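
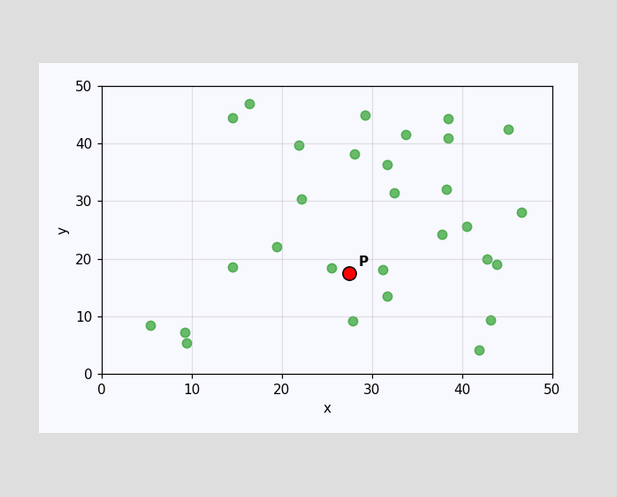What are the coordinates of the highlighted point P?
(27.5, 17.5)

Following the gridlines from P to each axis, P sits at (27.5, 17.5).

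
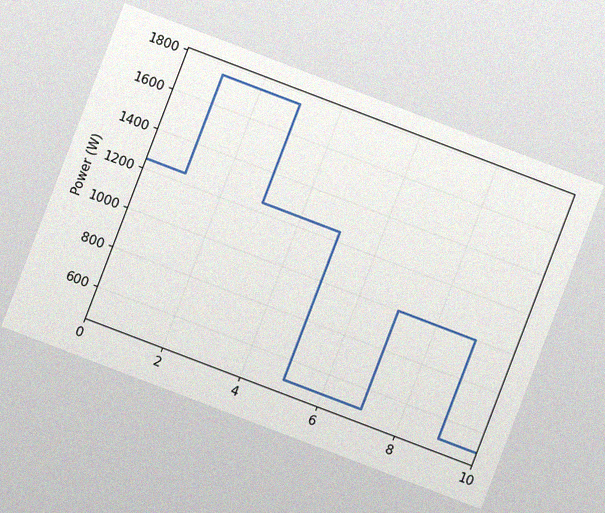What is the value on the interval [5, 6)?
The chart is tilted about 21° clockwise, with some photo noise. On [5, 6) the step sits at 500W.

500W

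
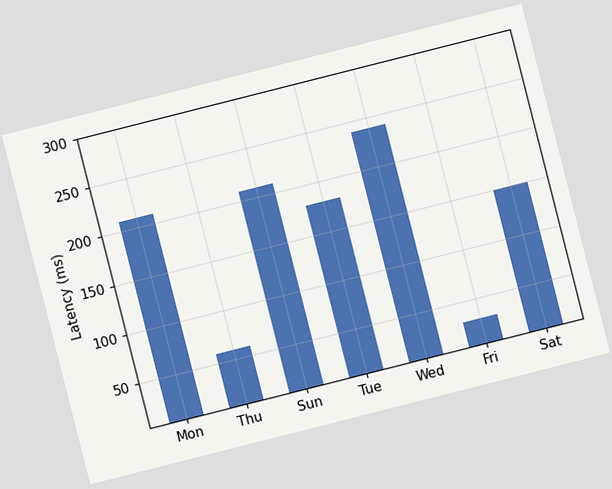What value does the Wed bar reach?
240ms

The chart is tilted about 14° counter-clockwise. Reading along the chart's y-axis, the Wed bar reaches 240ms.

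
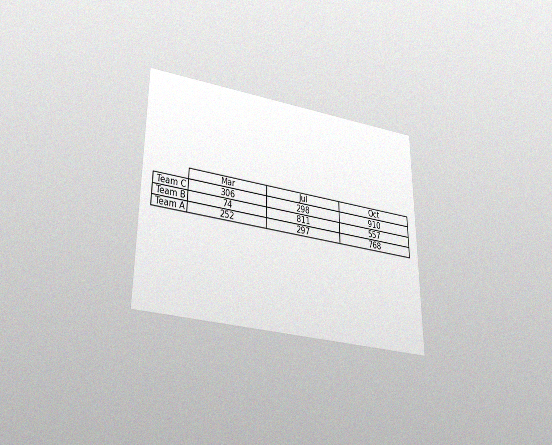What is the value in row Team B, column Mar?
74

The chart is viewed slightly from below, with some photo noise. The (Team B, Mar) cell reads 74.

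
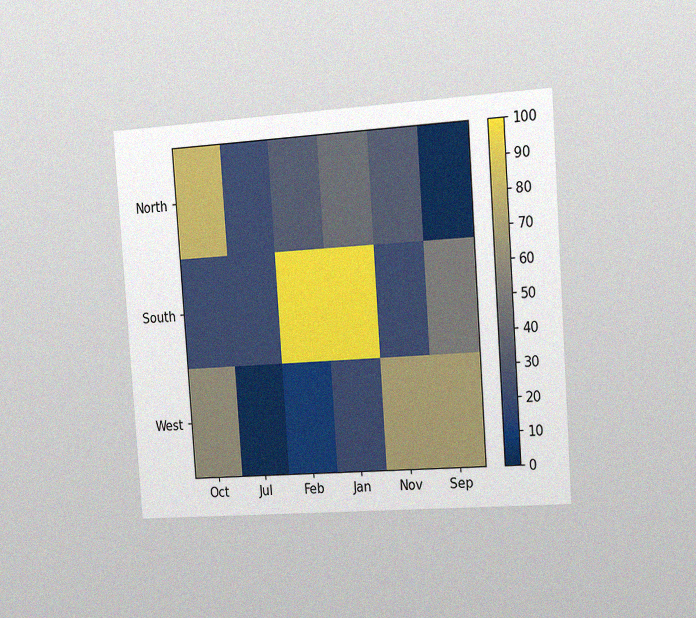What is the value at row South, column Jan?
100

The chart is tilted about 4° counter-clockwise and viewed slightly from the right, with some photo noise. Matching cell (South, Jan) against the colorbar gives 100.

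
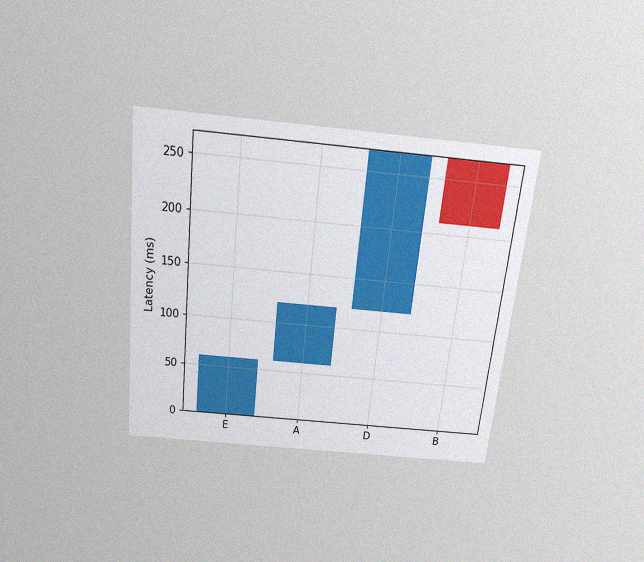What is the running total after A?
The chart is tilted about 6° clockwise and viewed slightly from above, with some photo noise. After A the running total reaches 120ms.

120ms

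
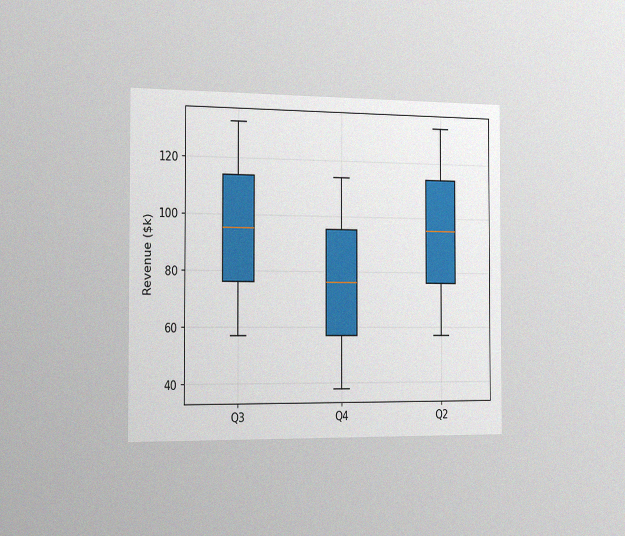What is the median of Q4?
The chart is viewed slightly from the left, with some photo noise. The median line in the Q4 box sits at $76k.

$76k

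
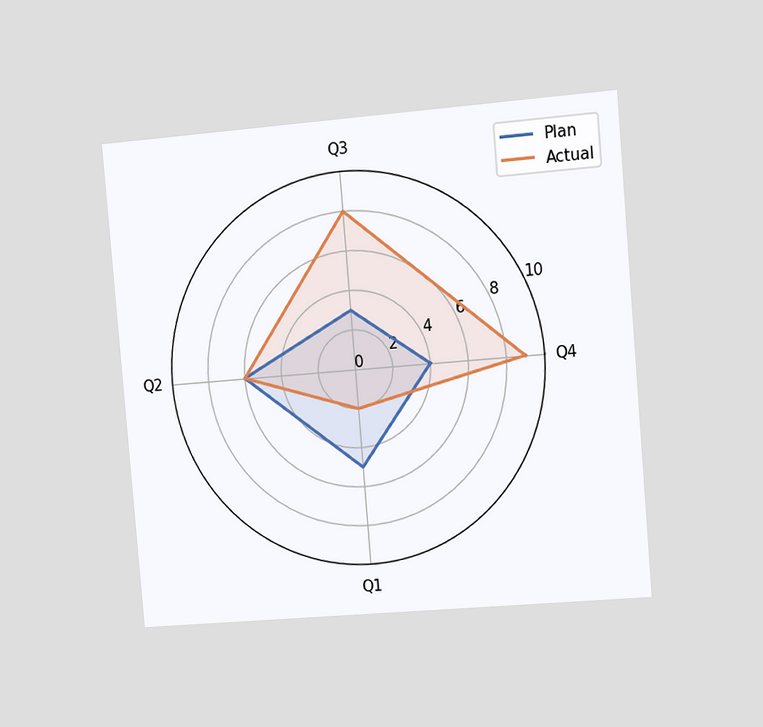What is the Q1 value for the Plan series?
The chart is tilted about 5° counter-clockwise and viewed at a slight angle. On the Q1 axis, Plan reaches 5.

5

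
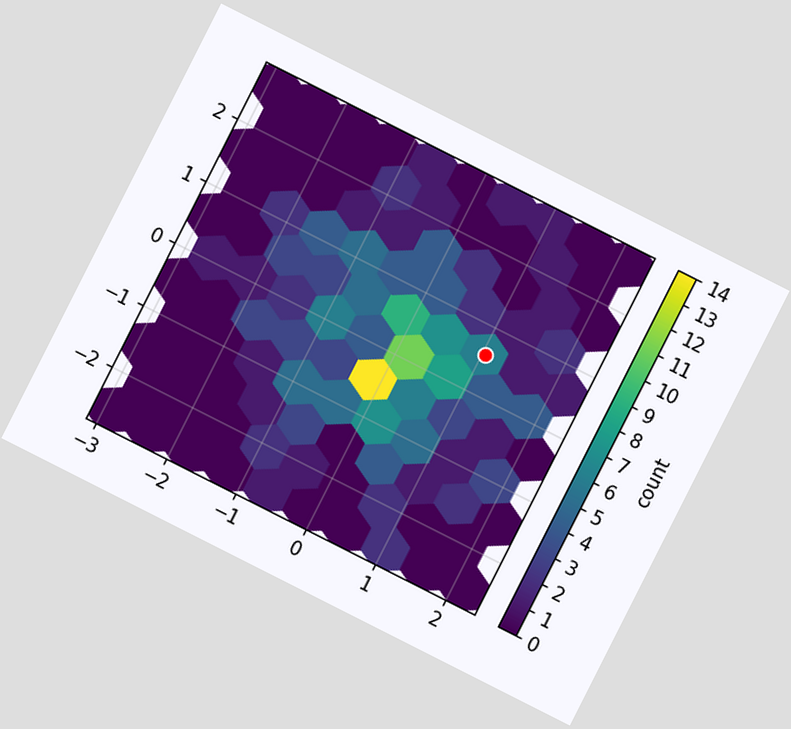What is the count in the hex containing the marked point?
The chart is tilted about 27° clockwise. The marked hex reads 6 on the colorbar.

6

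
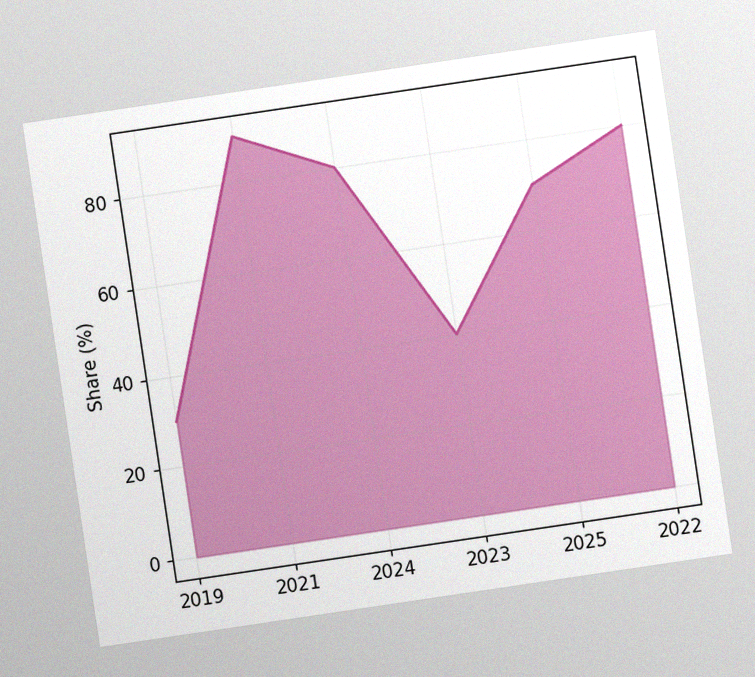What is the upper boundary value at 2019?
The chart is tilted about 8° counter-clockwise, with some photo noise. At 2019 the upper boundary is at 30%.

30%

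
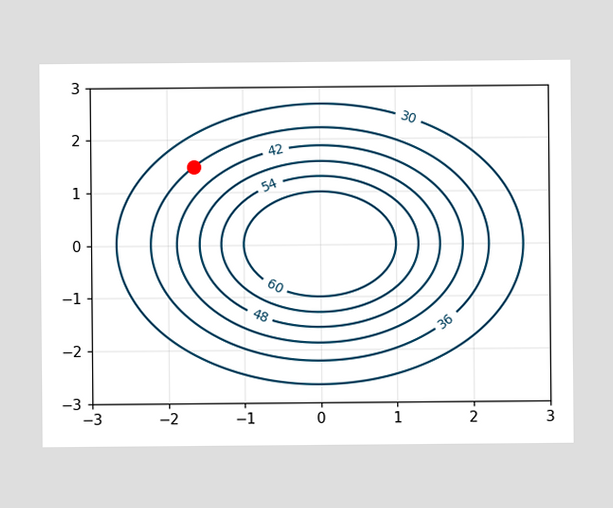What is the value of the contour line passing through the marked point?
36

The marked point sits on the contour labelled 36.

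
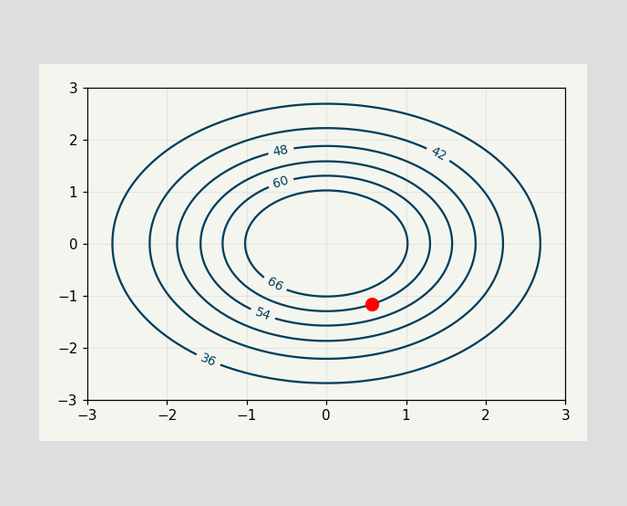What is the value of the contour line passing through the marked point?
The marked point sits on the contour labelled 60.

60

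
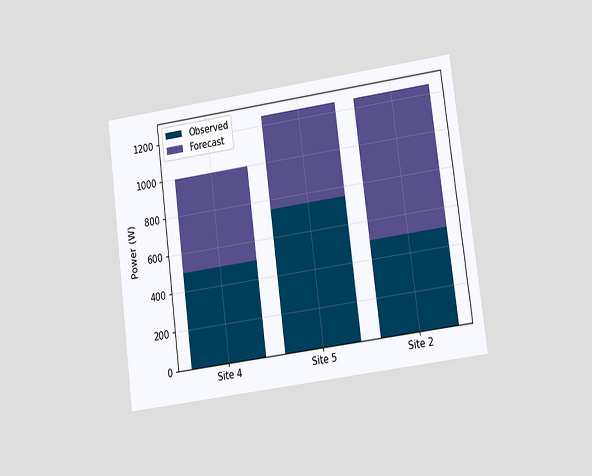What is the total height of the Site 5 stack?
The chart is tilted about 7° counter-clockwise and viewed at a slight angle. The Site 5 stack's top reaches 1250W on the y-axis.

1250W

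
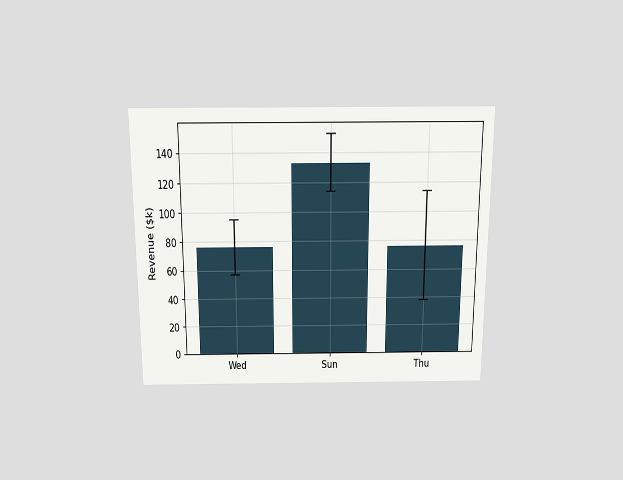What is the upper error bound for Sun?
The chart is viewed slightly from above. The Sun bar's upper whisker reaches $152k.

$152k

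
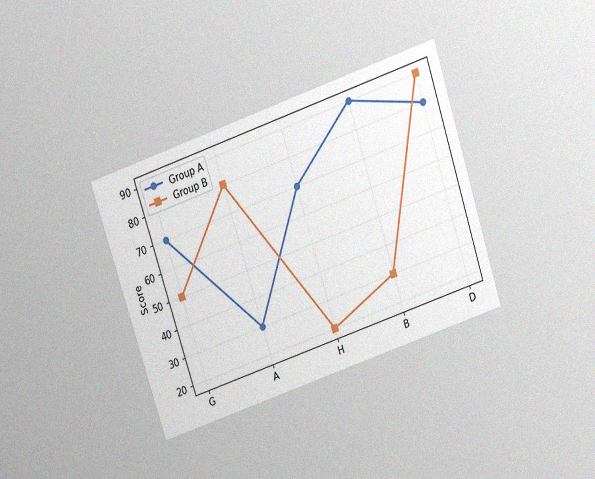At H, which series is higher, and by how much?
The chart is tilted about 18° counter-clockwise and viewed slightly from above, with some photo noise. At H, Group A sits above the other line by 50.

Group A, by 50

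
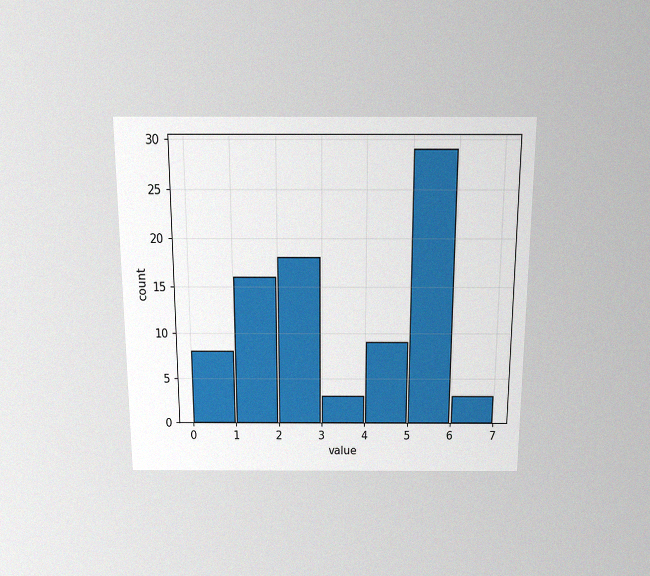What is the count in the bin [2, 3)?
18

The chart is viewed slightly from above, with some photo noise. The [2, 3) bin has height 18.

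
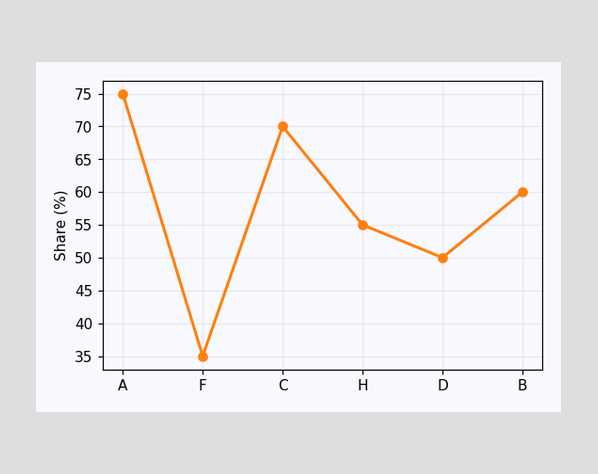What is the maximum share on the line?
75%

The highest point is at A, and reading across to the y-axis gives 75%.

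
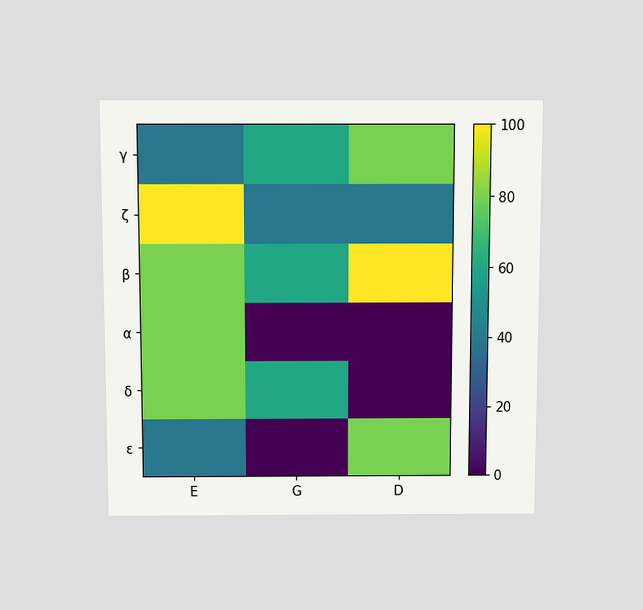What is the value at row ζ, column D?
40

The chart is viewed slightly from above. Matching cell (ζ, D) against the colorbar gives 40.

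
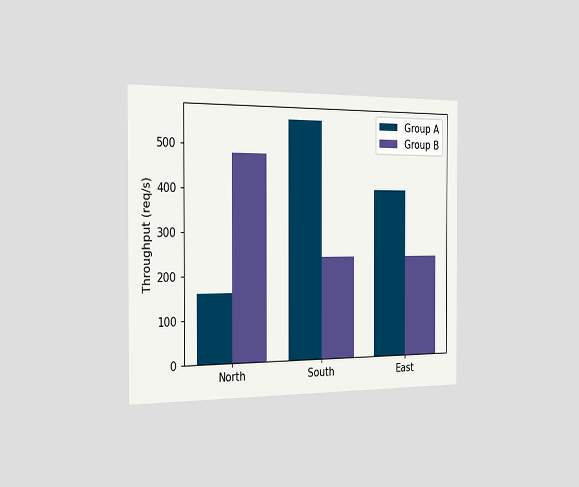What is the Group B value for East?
240req/s

The chart is viewed slightly from the left. The Group B bar at East reaches 240req/s on the y-axis.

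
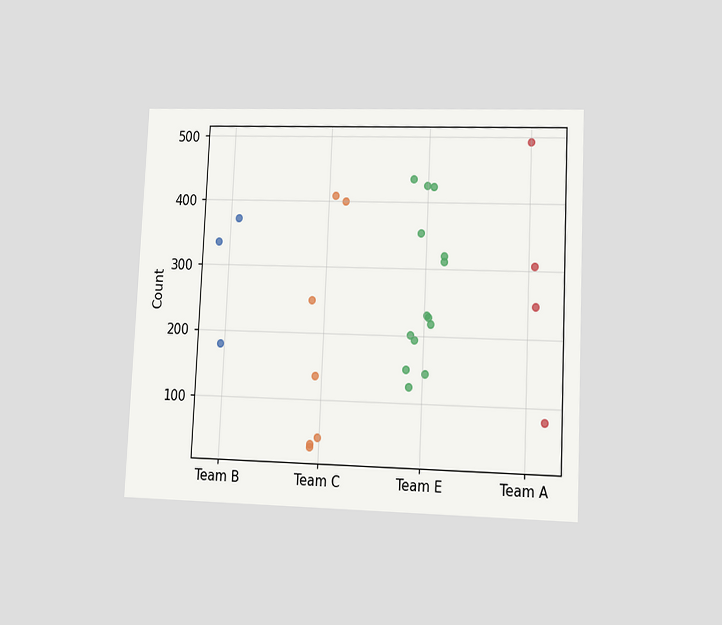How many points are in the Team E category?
The chart is tilted about 3° clockwise and viewed at a slight angle. Counting the markers in the Team E column gives 14.

14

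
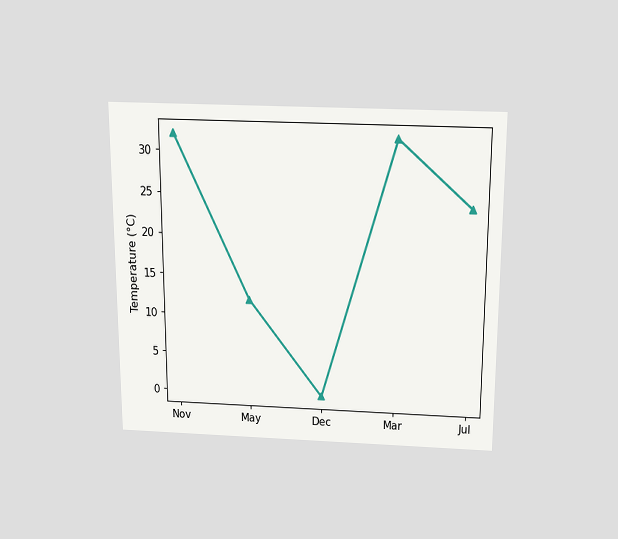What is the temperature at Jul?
The chart is viewed slightly from above. At Jul, the line is at 24°C.

24°C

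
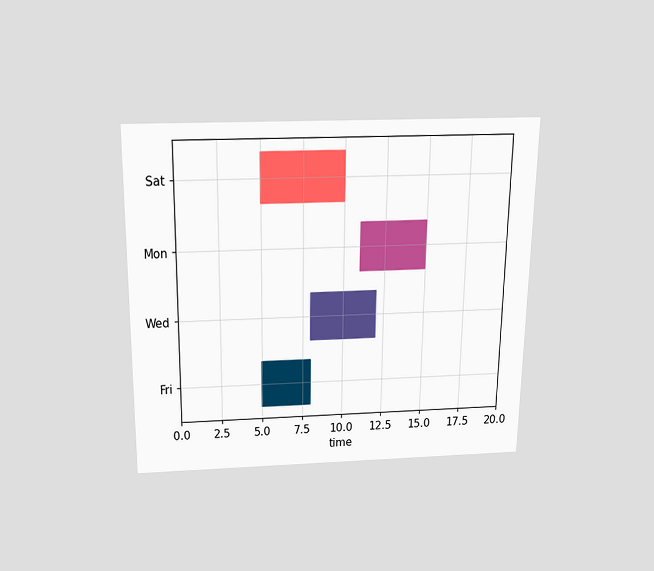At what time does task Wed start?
The chart is viewed slightly from above. The Wed bar begins at t=8.

8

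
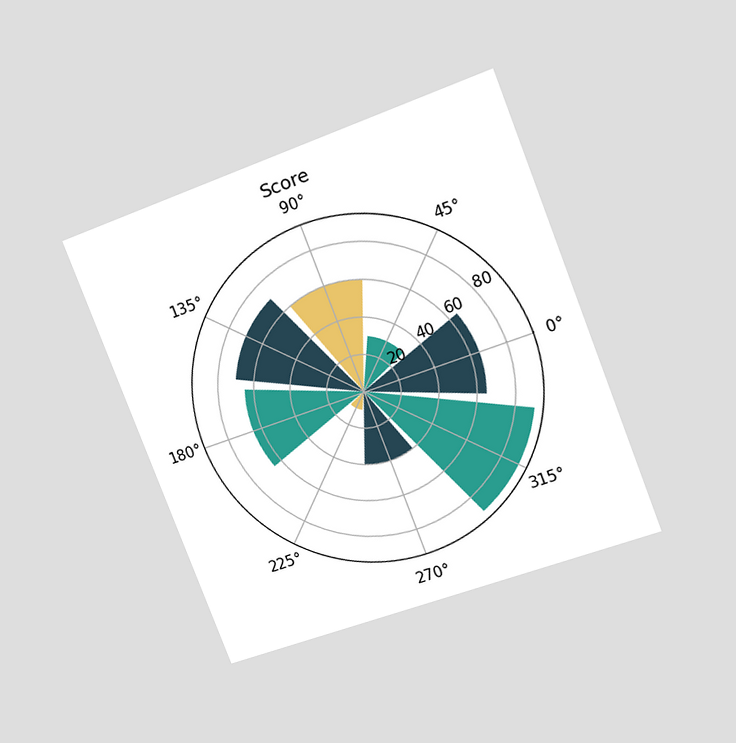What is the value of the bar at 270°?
40

The chart is tilted about 21° counter-clockwise and viewed at a slight angle. The bar at 270° reaches 40 on the radial axis.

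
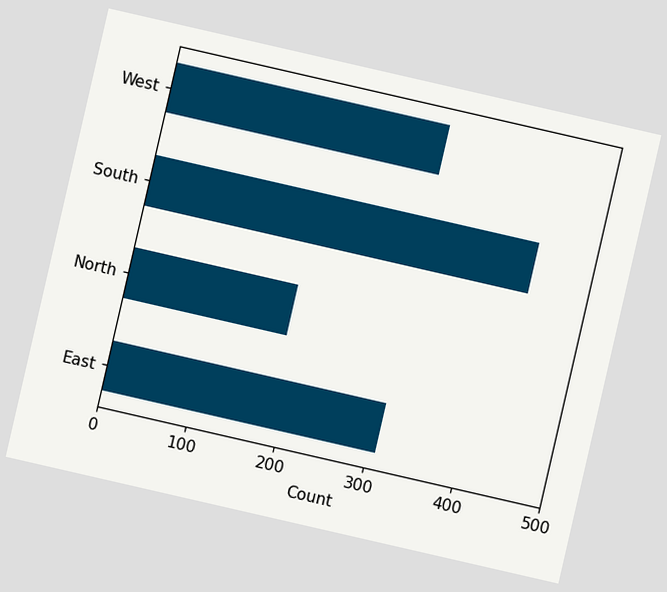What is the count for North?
The chart is tilted about 13° clockwise. Reading along the chart's x-axis, the North bar reaches 186.

186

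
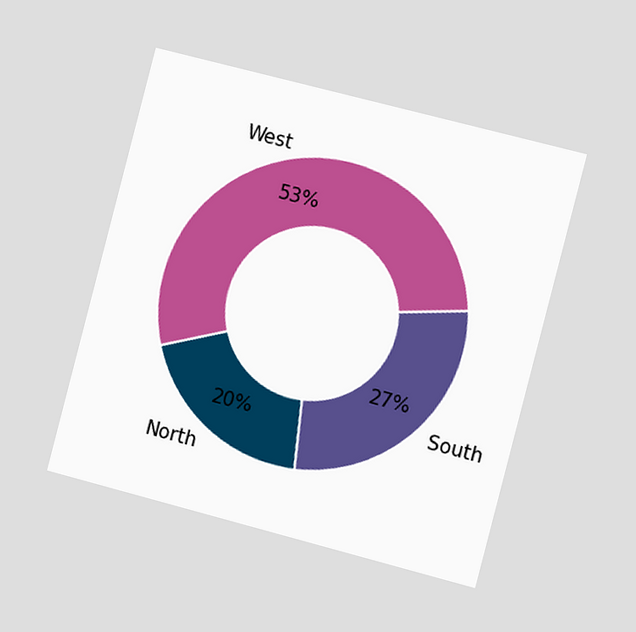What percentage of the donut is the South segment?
27%

The chart is tilted about 15° clockwise and viewed slightly from the right. The South segment takes up 27% of the ring.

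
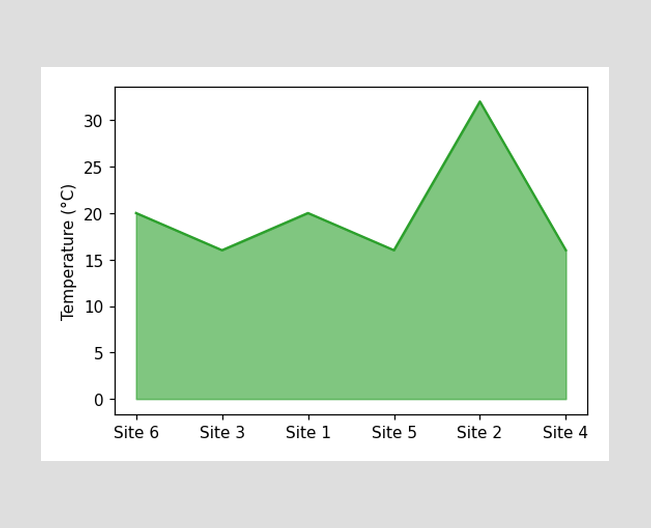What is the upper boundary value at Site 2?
32°C

At Site 2 the upper boundary is at 32°C.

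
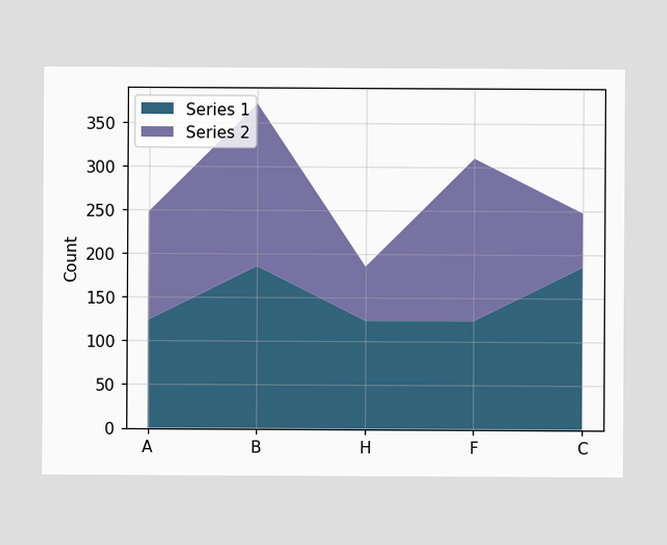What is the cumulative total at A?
The stacked total at A reaches 248.

248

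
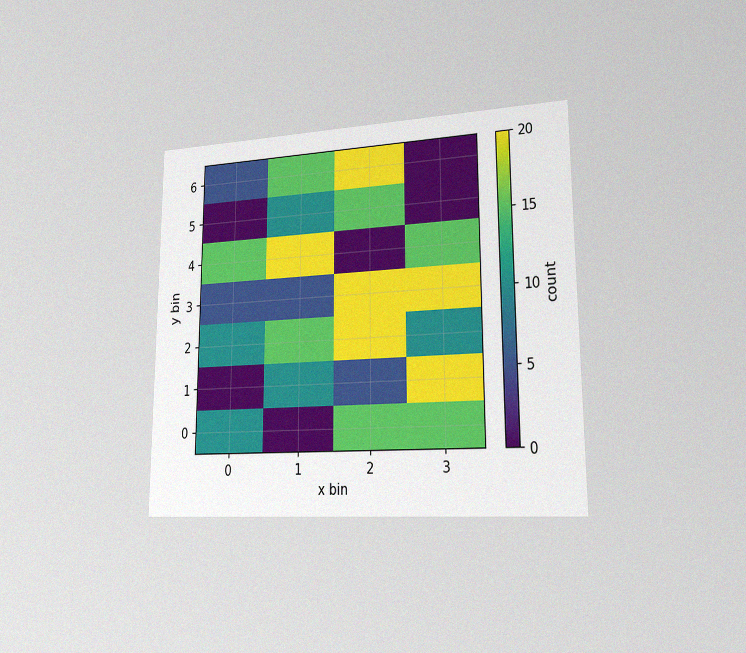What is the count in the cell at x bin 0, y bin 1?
The chart is viewed slightly from the right, with some photo noise. Matching the cell (0, 1) against the colorbar gives 0.

0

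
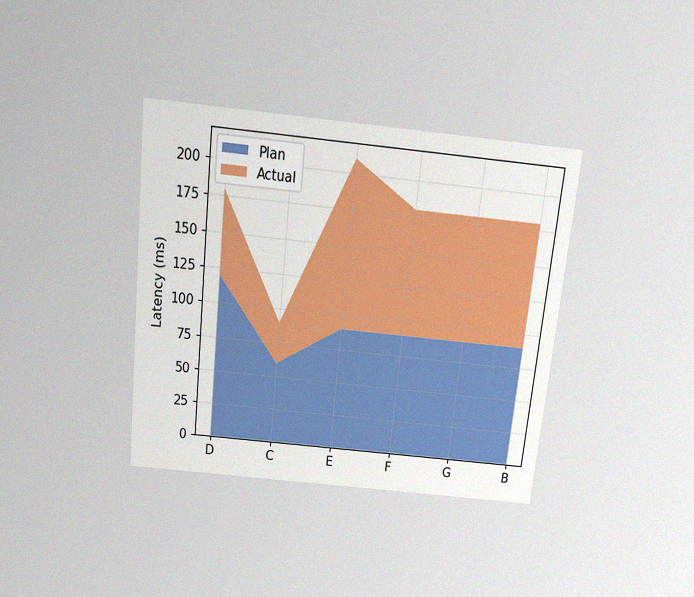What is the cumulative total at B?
The chart is tilted about 6° clockwise and viewed slightly from above, with some photo noise. The stacked total at B reaches 180ms.

180ms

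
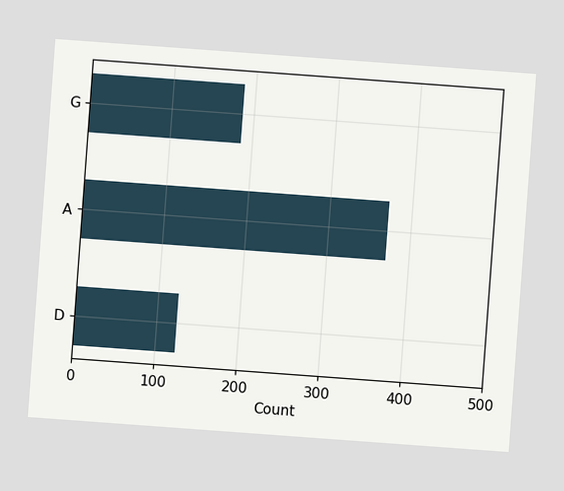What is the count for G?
The chart is tilted about 4° clockwise. Reading along the chart's x-axis, the G bar reaches 186.

186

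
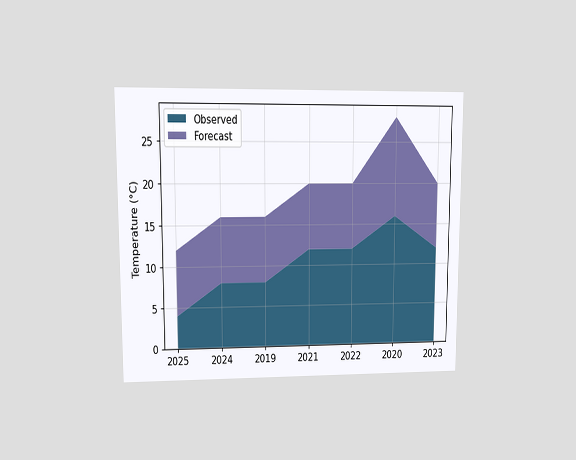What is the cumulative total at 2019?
16°C

The chart is viewed at a slight angle. The stacked total at 2019 reaches 16°C.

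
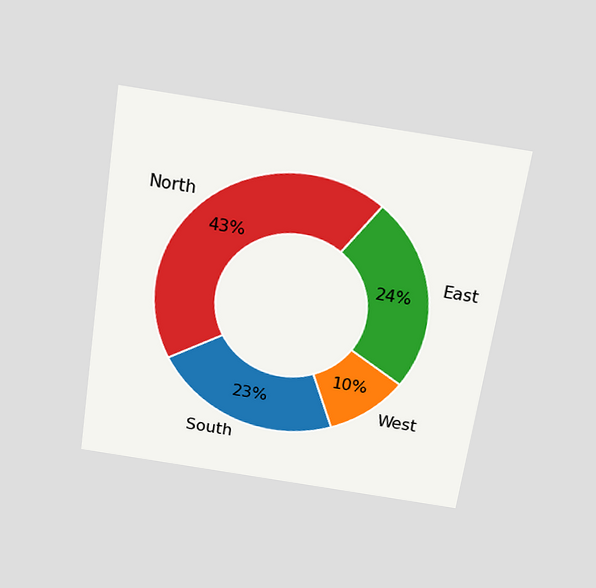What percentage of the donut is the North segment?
43%

The chart is tilted about 8° clockwise and viewed slightly from above. The North segment takes up 43% of the ring.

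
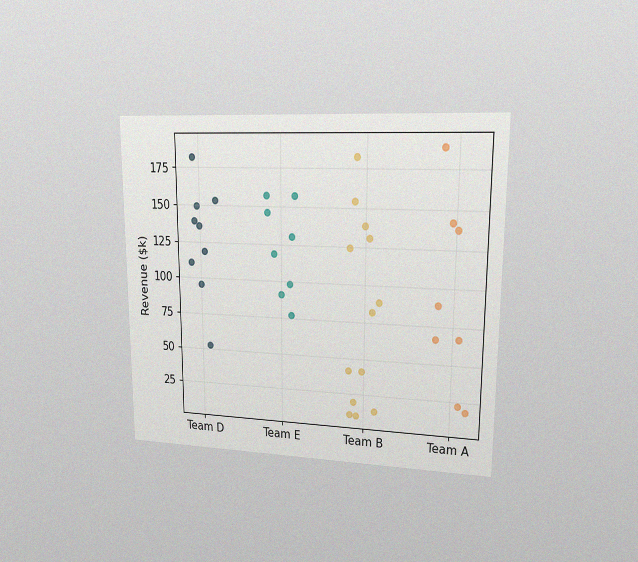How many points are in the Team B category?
The chart is viewed at a slight angle, with some photo noise. Counting the markers in the Team B column gives 13.

13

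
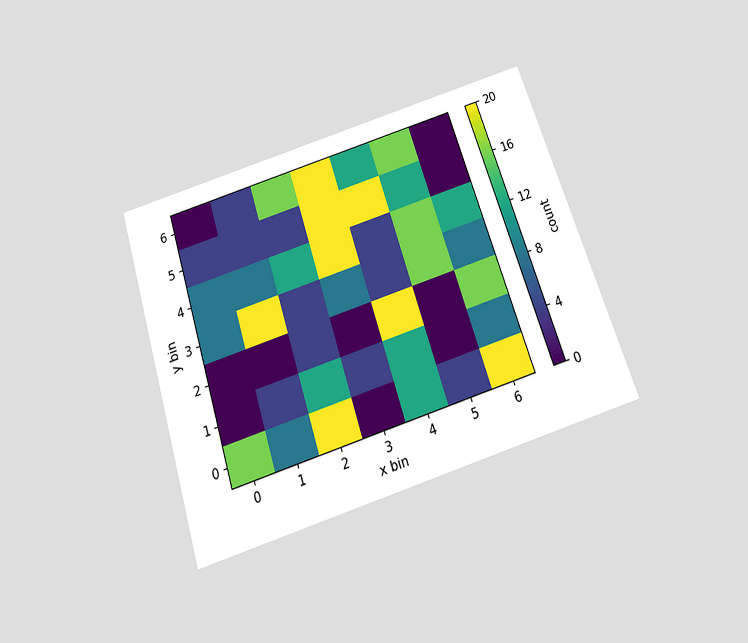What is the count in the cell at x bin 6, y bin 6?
0

The chart is tilted about 18° counter-clockwise and viewed slightly from below. Matching the cell (6, 6) against the colorbar gives 0.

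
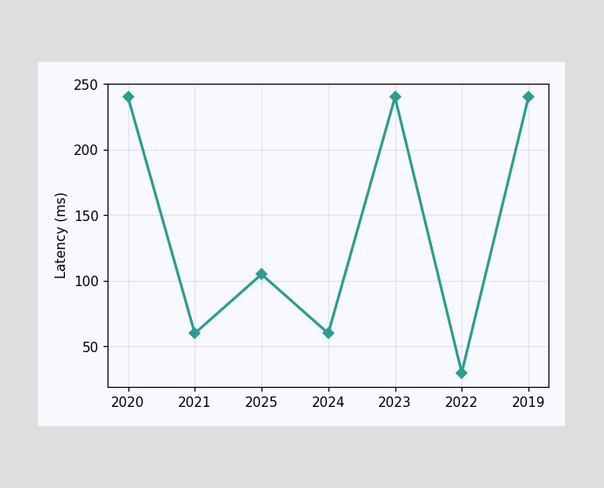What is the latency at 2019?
At 2019, the line is at 240ms.

240ms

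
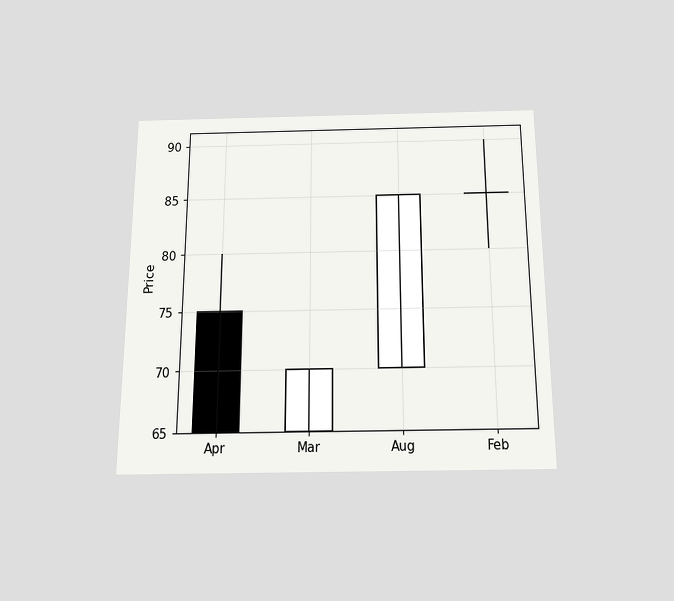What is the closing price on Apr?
The chart is viewed slightly from below. The Apr candle closes at 65.

65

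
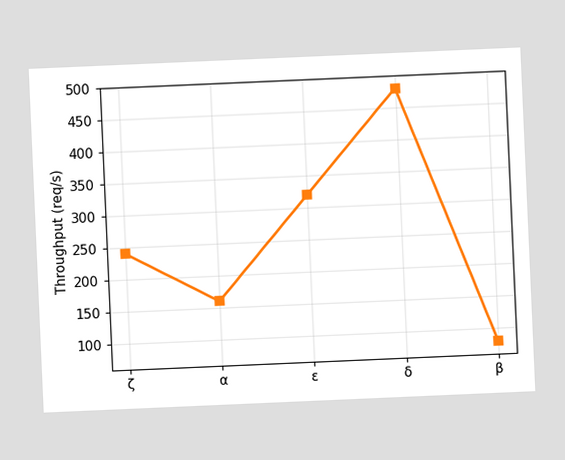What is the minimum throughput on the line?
80req/s

The chart is tilted about 3° counter-clockwise. The lowest point is at β, and reading across to the y-axis gives 80req/s.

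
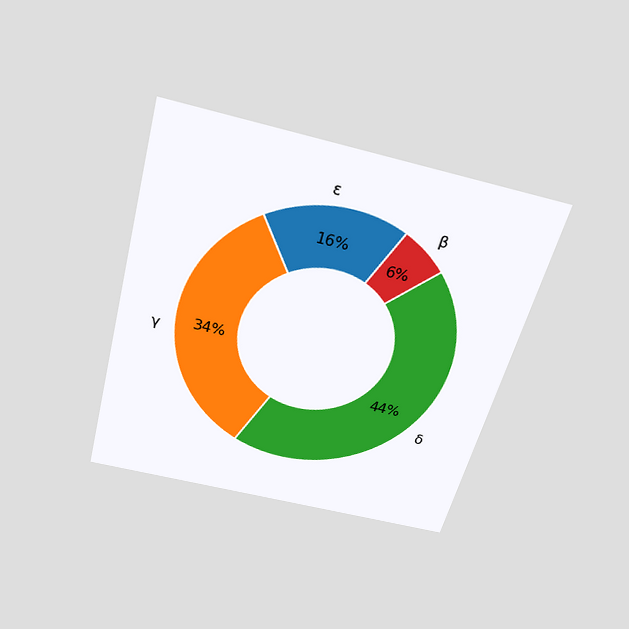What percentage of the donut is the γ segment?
34%

The chart is tilted about 15° clockwise and viewed slightly from above. The γ segment takes up 34% of the ring.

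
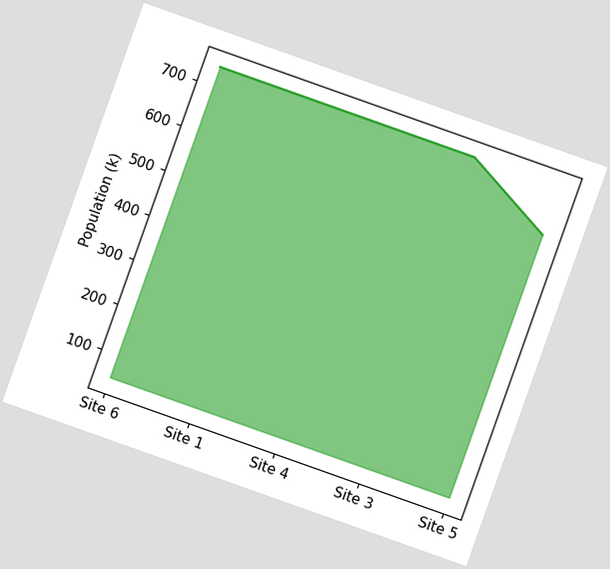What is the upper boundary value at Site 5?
The chart is tilted about 20° clockwise. At Site 5 the upper boundary is at 636k.

636k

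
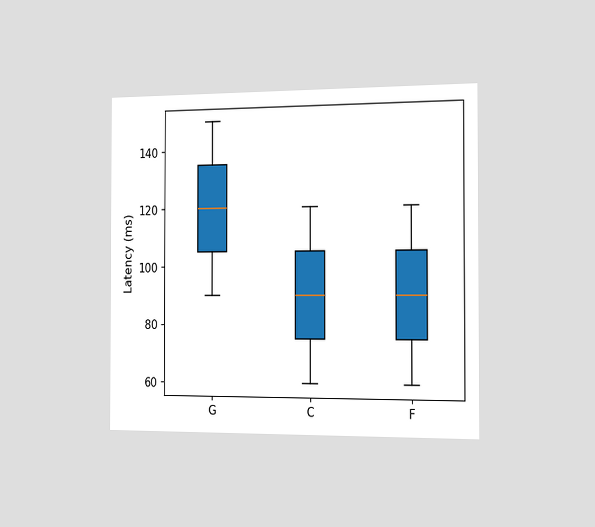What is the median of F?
The chart is viewed slightly from the right. The median line in the F box sits at 90ms.

90ms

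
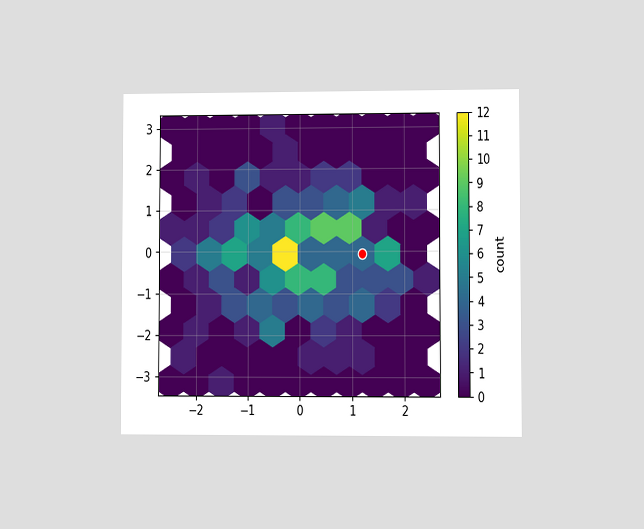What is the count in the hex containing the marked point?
The chart is viewed at a slight angle. The marked hex reads 4 on the colorbar.

4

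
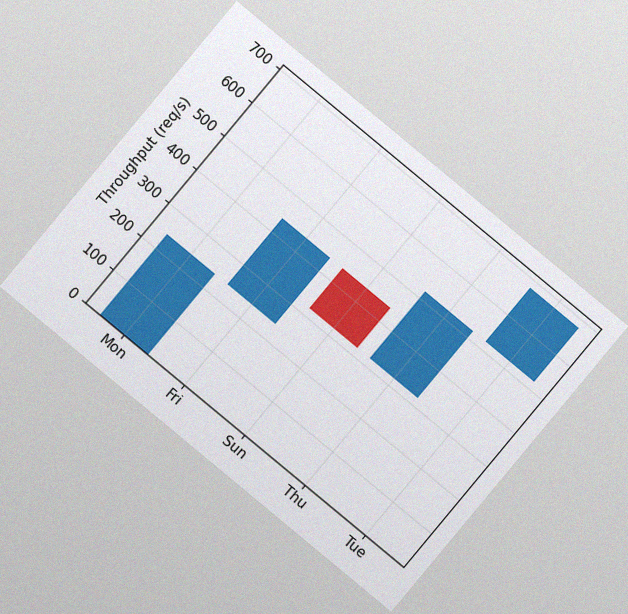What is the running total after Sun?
The chart is tilted about 40° clockwise, with some photo noise. After Sun the running total reaches 320req/s.

320req/s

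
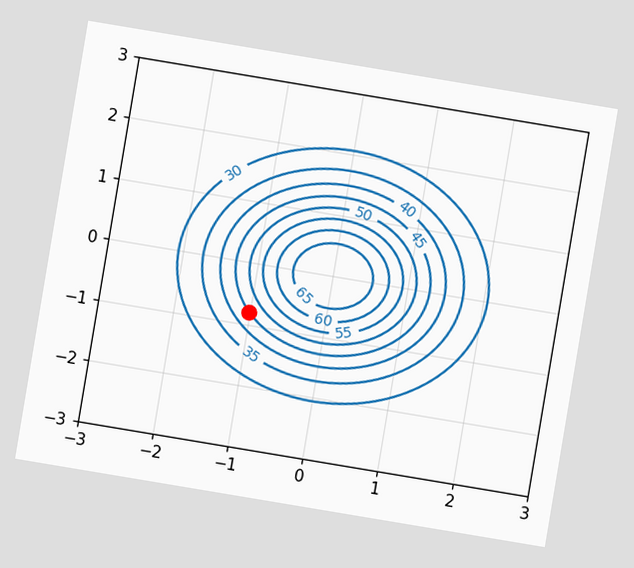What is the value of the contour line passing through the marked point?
45

The chart is tilted about 9° clockwise. The marked point sits on the contour labelled 45.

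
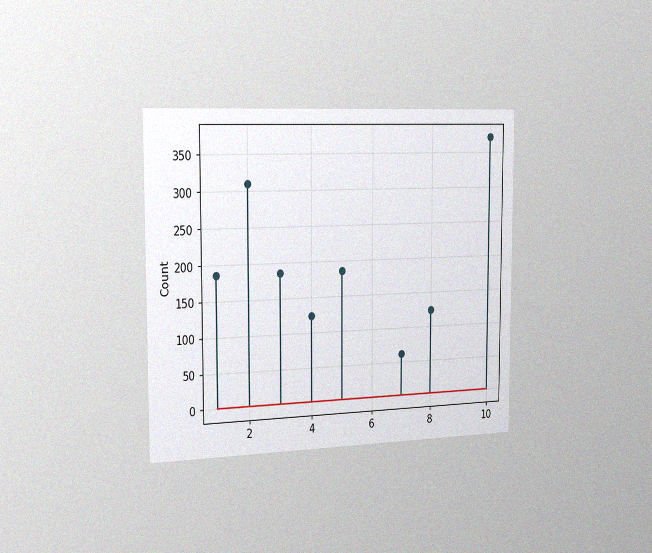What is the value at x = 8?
124

The chart is viewed slightly from the left, with some photo noise. The stem at x=8 reaches 124.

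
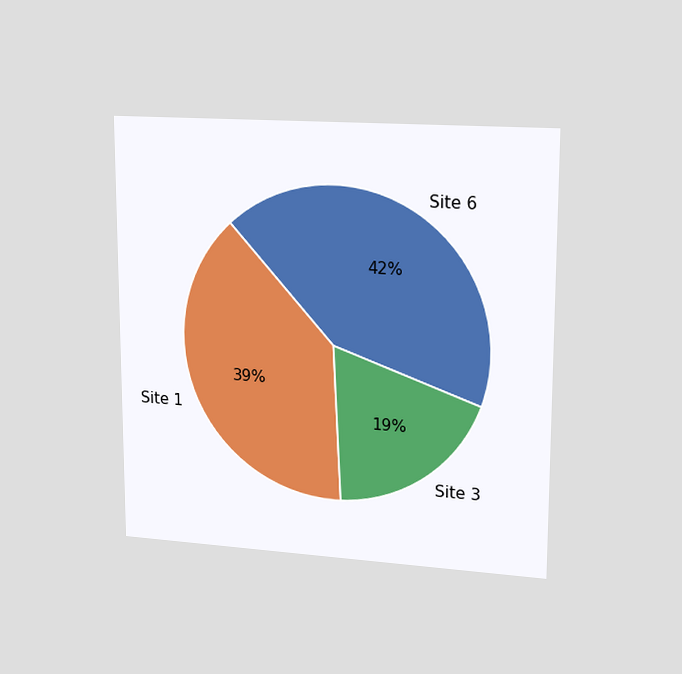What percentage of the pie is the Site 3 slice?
19%

The chart is viewed slightly from the right. The Site 3 slice takes up 19% of the pie.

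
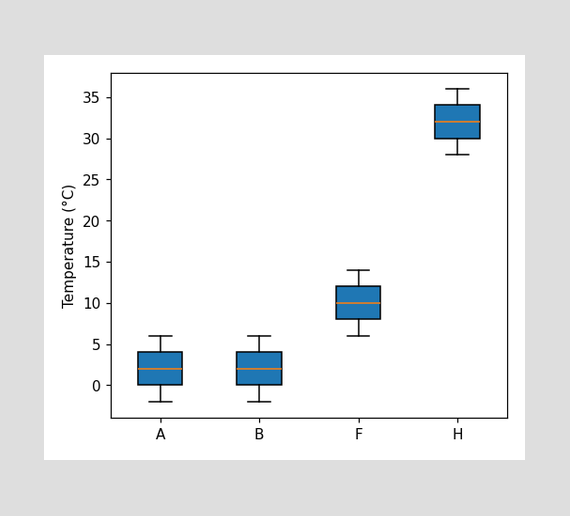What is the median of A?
2°C

The median line in the A box sits at 2°C.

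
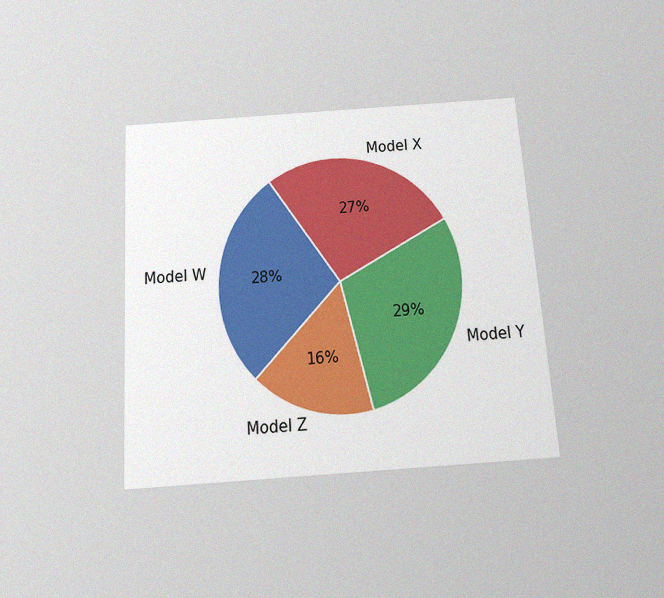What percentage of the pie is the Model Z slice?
The chart is tilted about 4° counter-clockwise and viewed slightly from below, with some photo noise. The Model Z slice takes up 16% of the pie.

16%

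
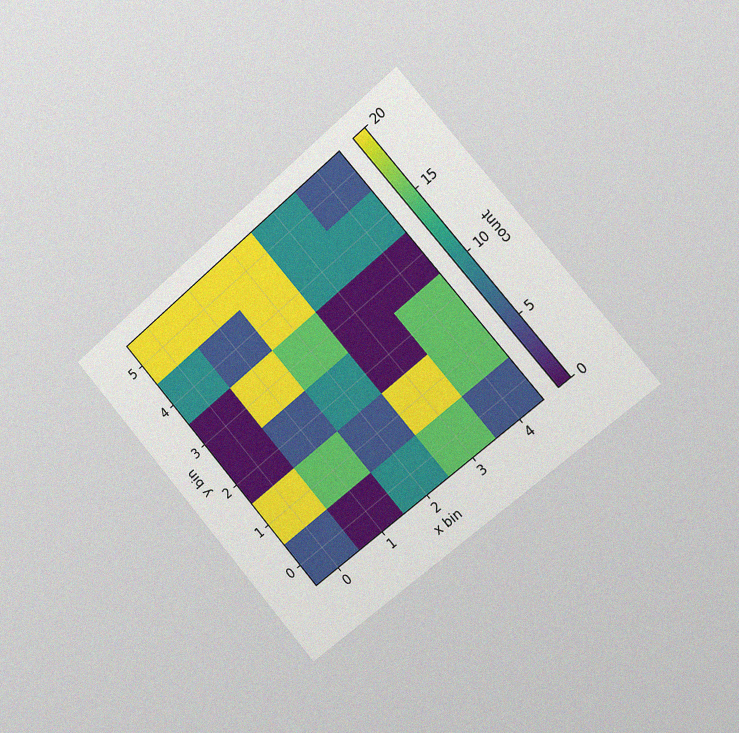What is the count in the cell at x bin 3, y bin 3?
0

The chart is tilted about 41° counter-clockwise and viewed slightly from the right, with some photo noise. Matching the cell (3, 3) against the colorbar gives 0.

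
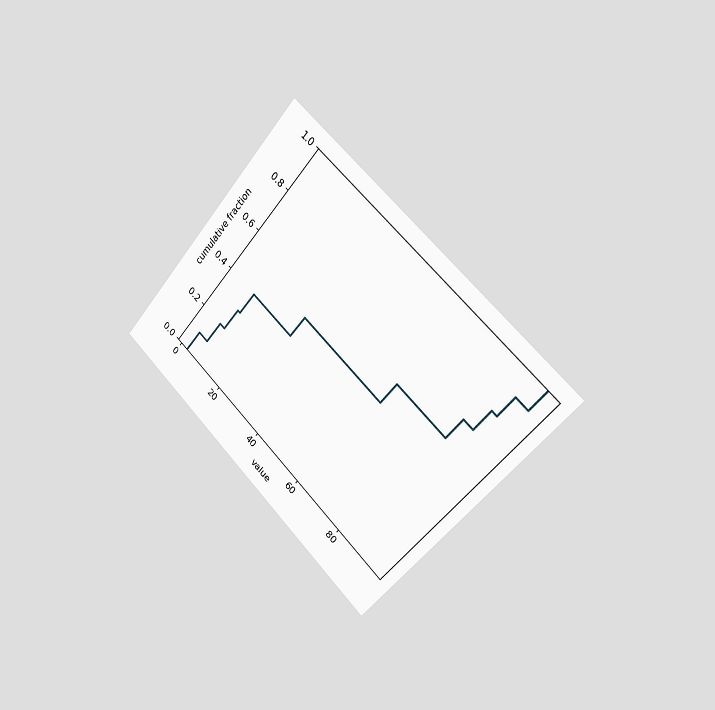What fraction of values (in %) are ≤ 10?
40%

The chart is tilted about 42° clockwise and viewed slightly from the right. At x=10 the ECDF step is at 40%.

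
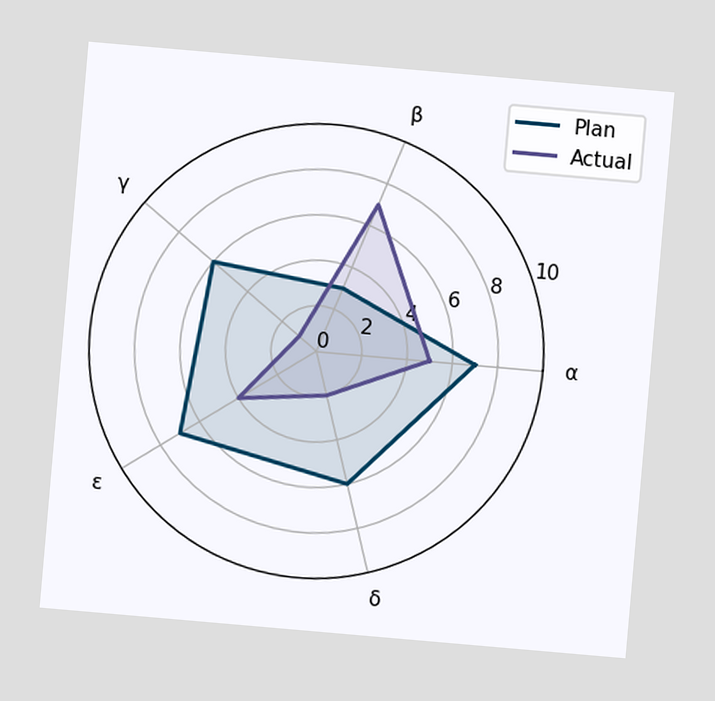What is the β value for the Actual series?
The chart is tilted about 5° clockwise. On the β axis, Actual reaches 7.

7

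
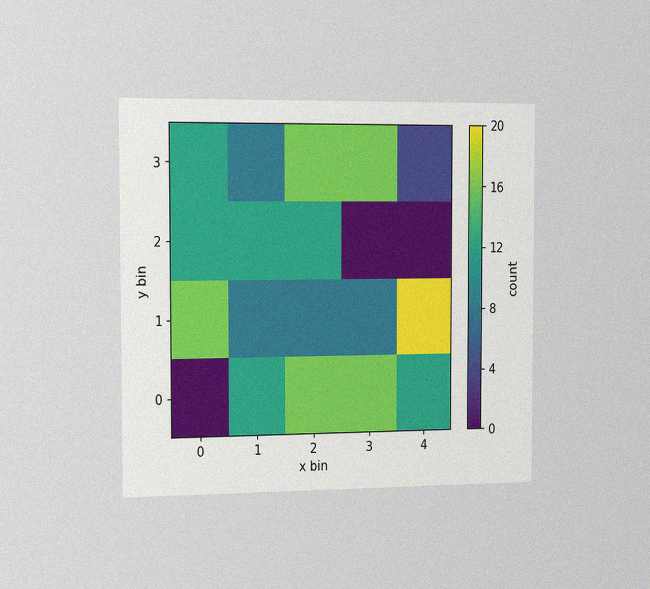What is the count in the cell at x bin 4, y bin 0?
12

The chart is viewed slightly from the left, with some photo noise. Matching the cell (4, 0) against the colorbar gives 12.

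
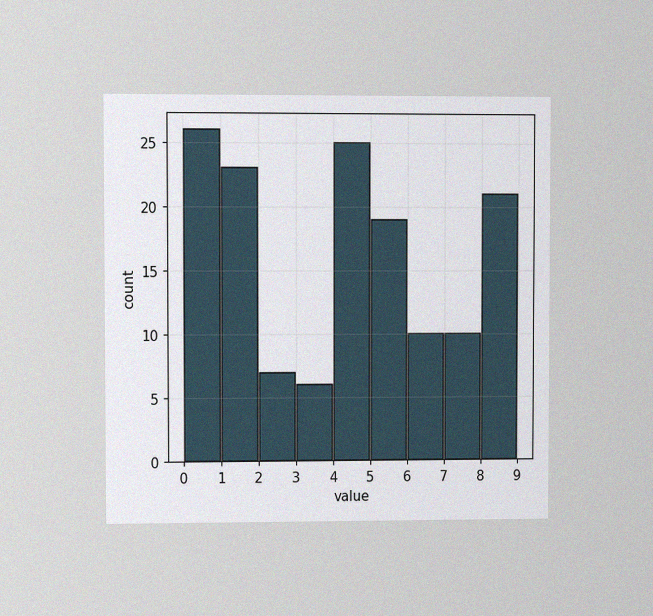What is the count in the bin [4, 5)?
25

The chart is viewed at a slight angle, with some photo noise. The [4, 5) bin has height 25.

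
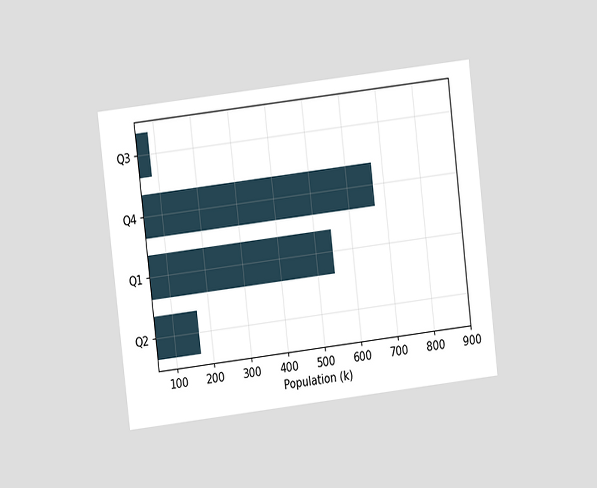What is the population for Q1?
546k

The chart is tilted about 7° counter-clockwise and viewed at a slight angle. Reading along the chart's x-axis, the Q1 bar reaches 546k.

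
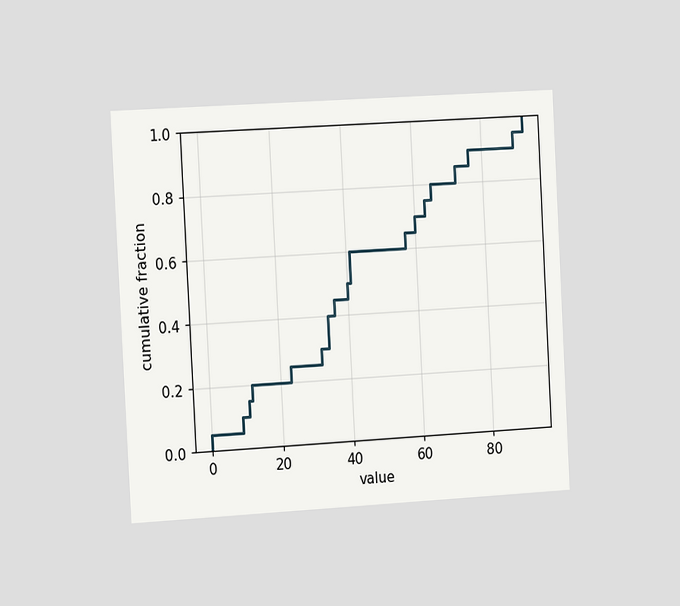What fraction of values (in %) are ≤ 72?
The chart is tilted about 3° counter-clockwise and viewed slightly from the left. At x=72 the ECDF step is at 85%.

85%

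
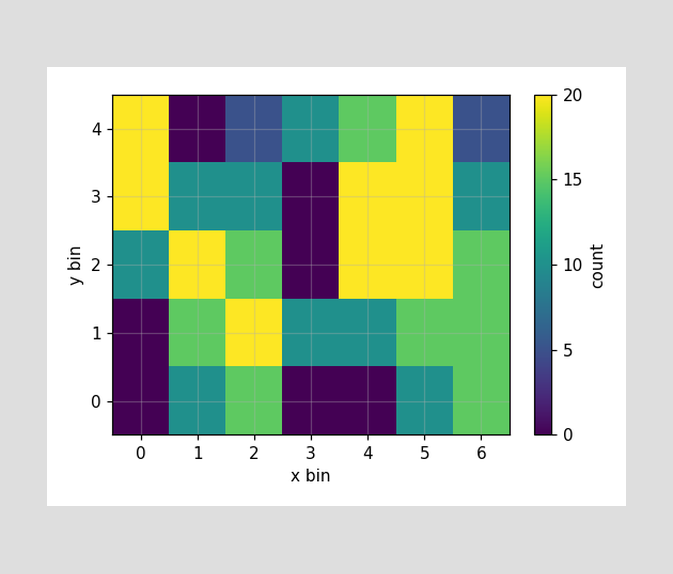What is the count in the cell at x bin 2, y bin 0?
Matching the cell (2, 0) against the colorbar gives 15.

15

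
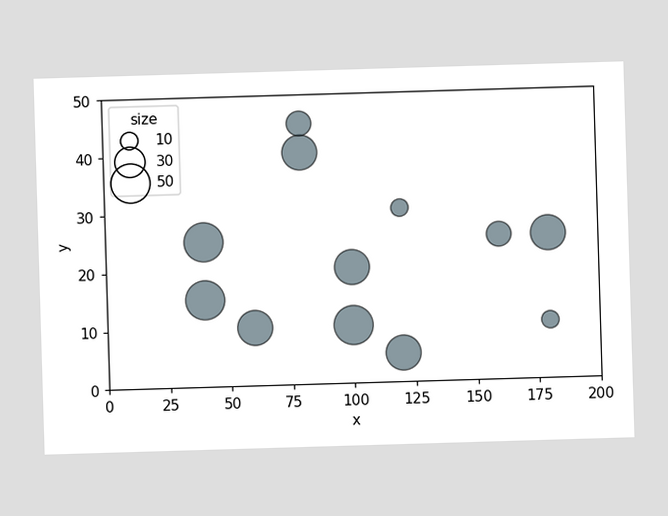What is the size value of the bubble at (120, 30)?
Matching the bubble at (120, 30) against the size legend gives 10.

10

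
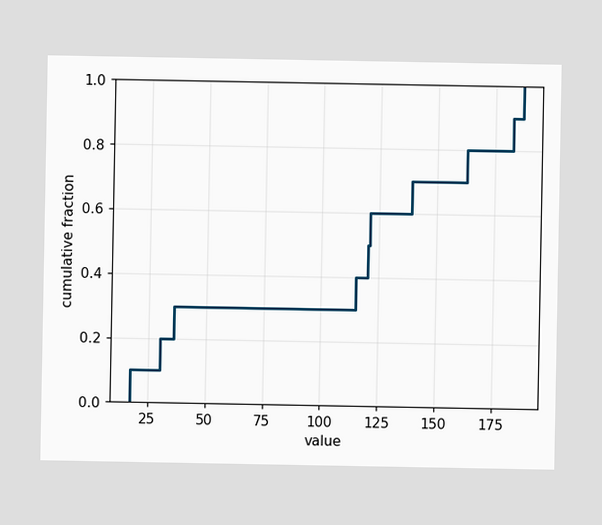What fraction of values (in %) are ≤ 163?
At x=163 the ECDF step is at 80%.

80%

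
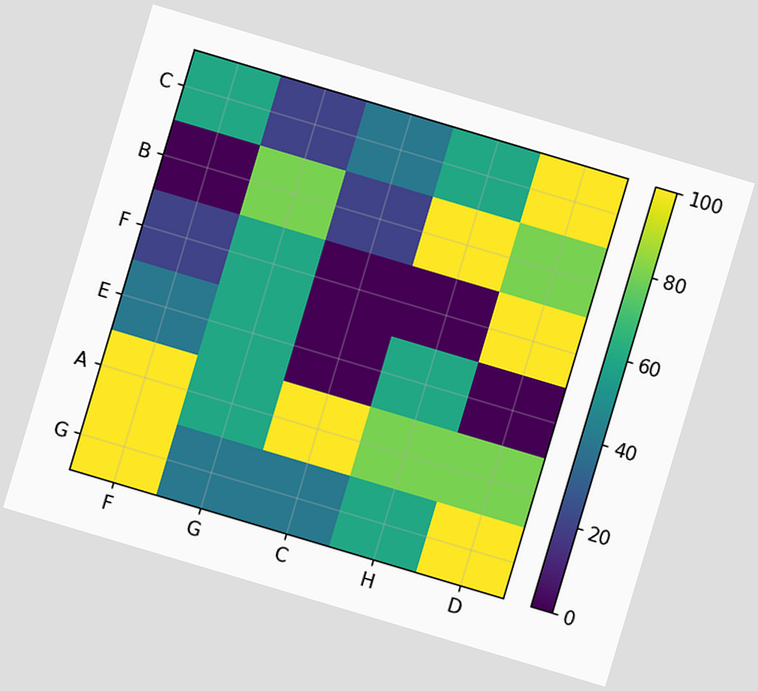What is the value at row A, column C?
100

The chart is tilted about 17° clockwise. Matching cell (A, C) against the colorbar gives 100.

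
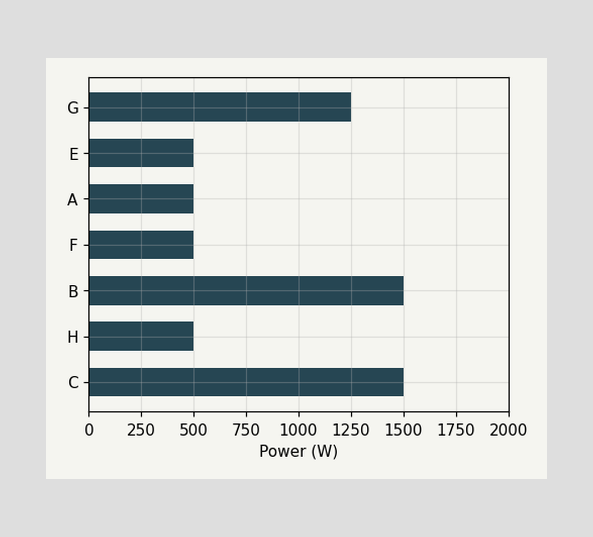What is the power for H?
500W

Reading along the chart's x-axis, the H bar reaches 500W.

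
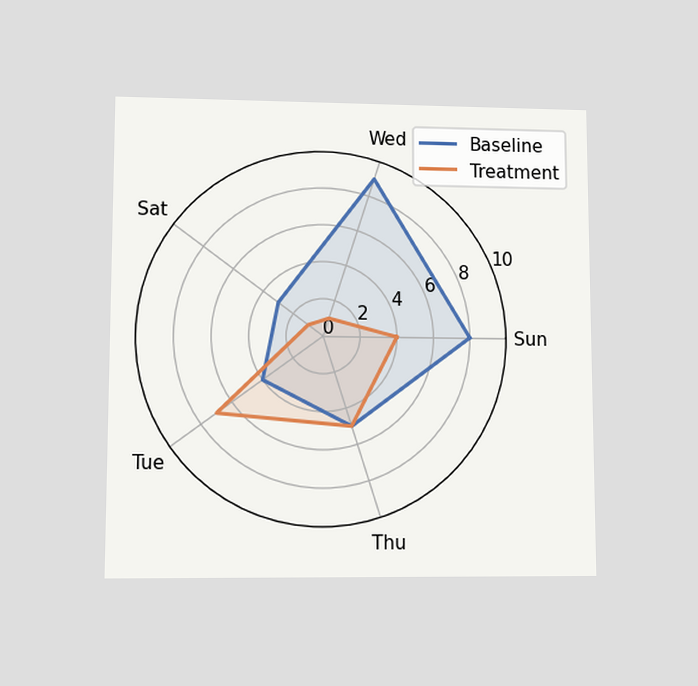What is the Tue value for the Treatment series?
The chart is viewed at a slight angle. On the Tue axis, Treatment reaches 7.

7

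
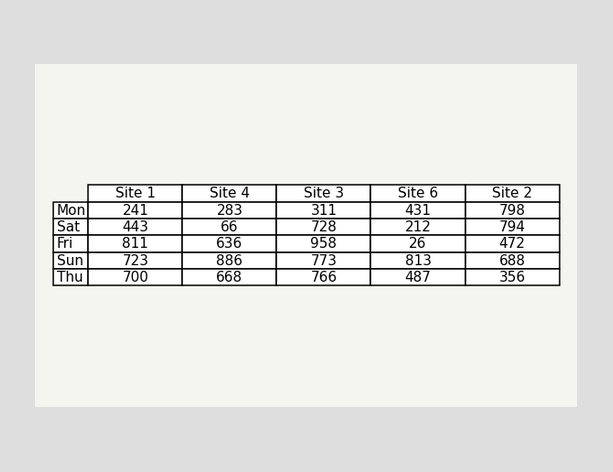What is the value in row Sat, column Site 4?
The (Sat, Site 4) cell reads 66.

66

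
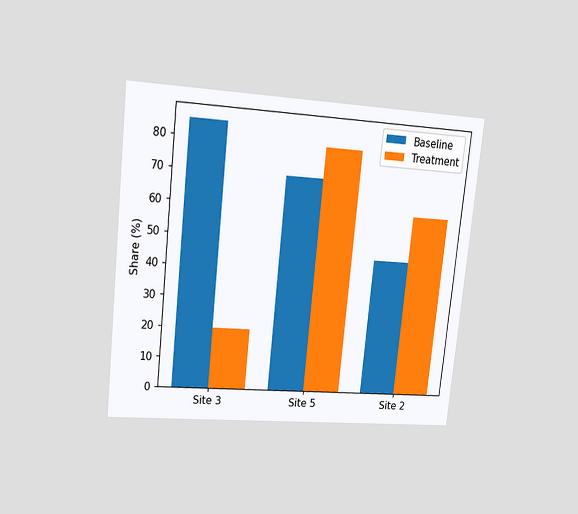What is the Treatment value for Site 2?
60%

The chart is tilted about 6° clockwise and viewed at a slight angle. The Treatment bar at Site 2 reaches 60% on the y-axis.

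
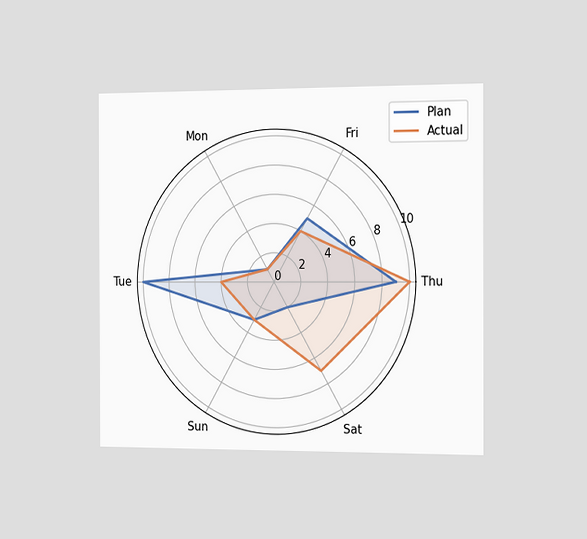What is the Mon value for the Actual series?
1

The chart is viewed slightly from the right. On the Mon axis, Actual reaches 1.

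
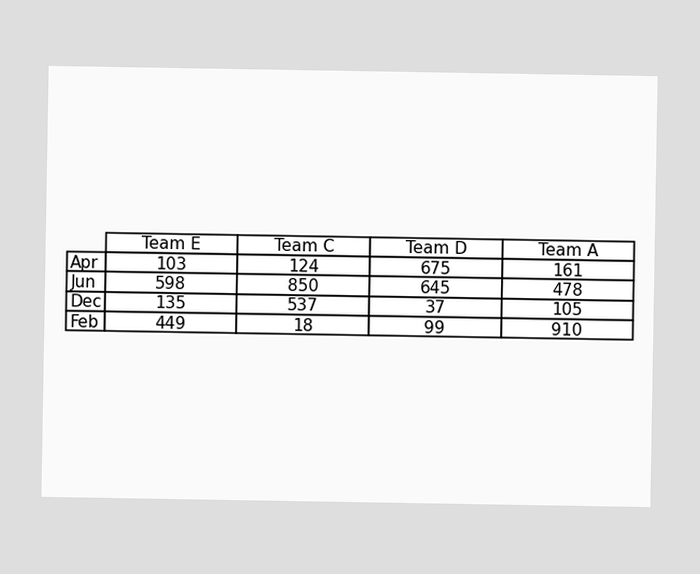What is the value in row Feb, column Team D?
The (Feb, Team D) cell reads 99.

99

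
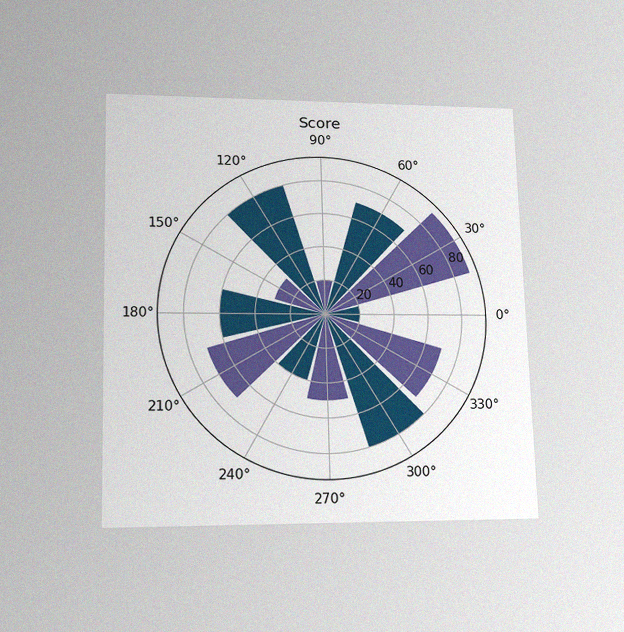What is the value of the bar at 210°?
70

The chart is viewed slightly from below, with some photo noise. The bar at 210° reaches 70 on the radial axis.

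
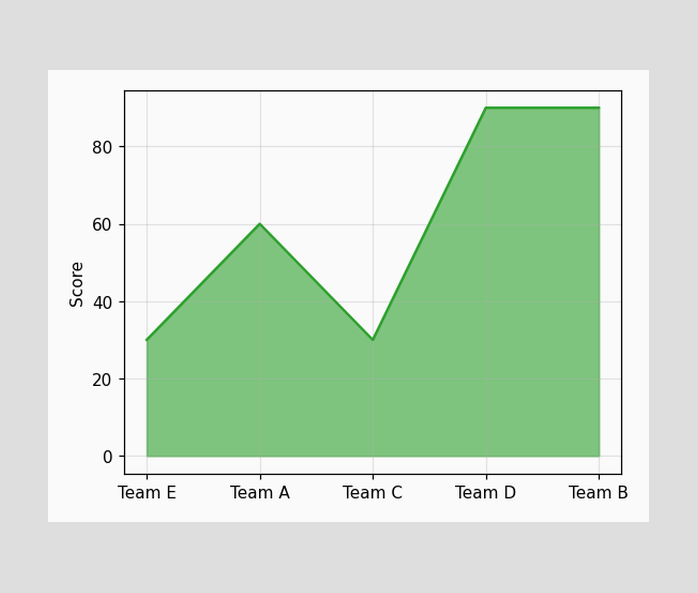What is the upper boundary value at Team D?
90

At Team D the upper boundary is at 90.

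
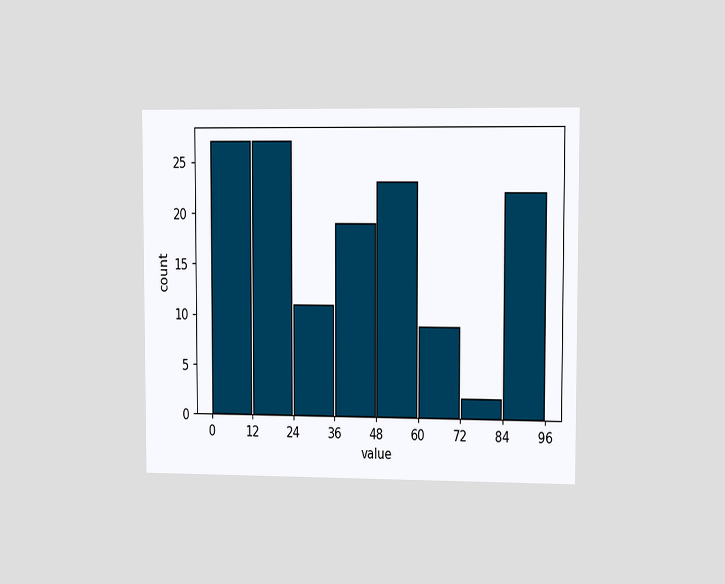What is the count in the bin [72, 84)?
2

The chart is viewed slightly from the right. The [72, 84) bin has height 2.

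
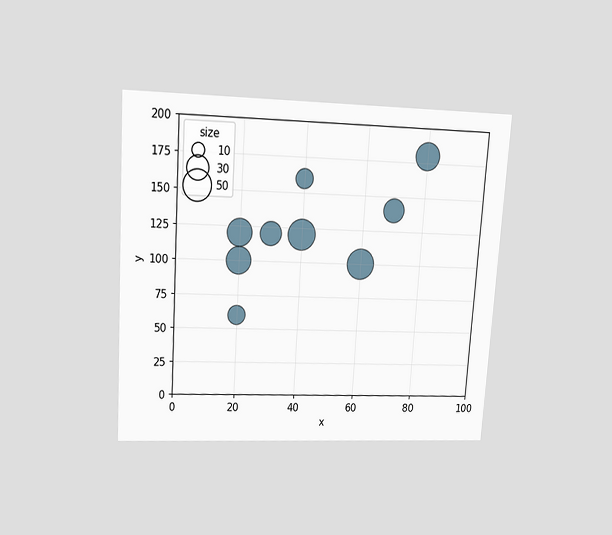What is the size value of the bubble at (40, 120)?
The chart is tilted about 4° clockwise and viewed slightly from above. Matching the bubble at (40, 120) against the size legend gives 50.

50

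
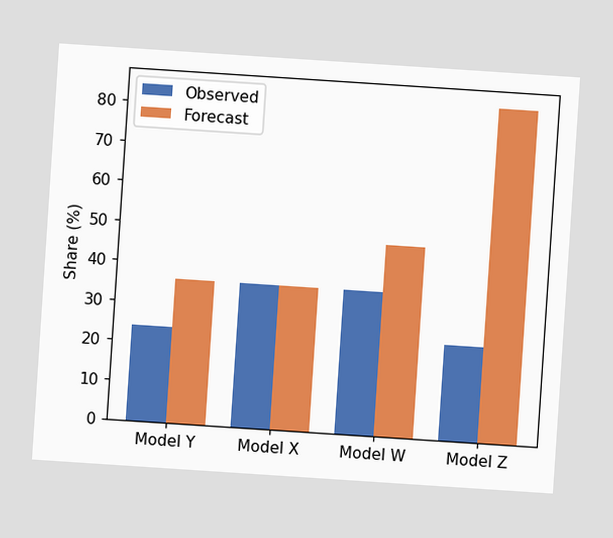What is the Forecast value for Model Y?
36%

The chart is tilted about 4° clockwise. The Forecast bar at Model Y reaches 36% on the y-axis.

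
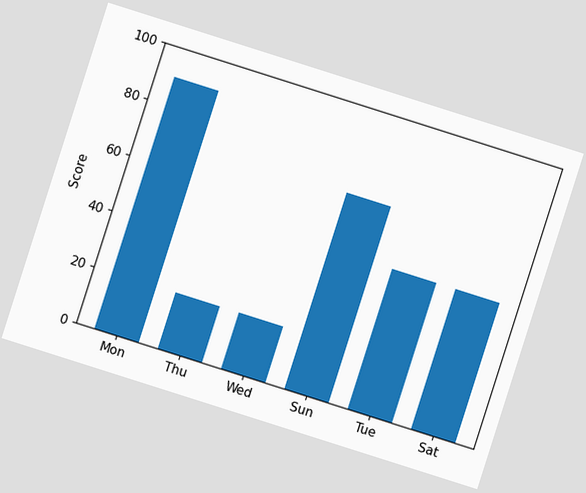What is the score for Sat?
50

The chart is tilted about 18° clockwise. Reading along the chart's y-axis, the Sat bar reaches 50.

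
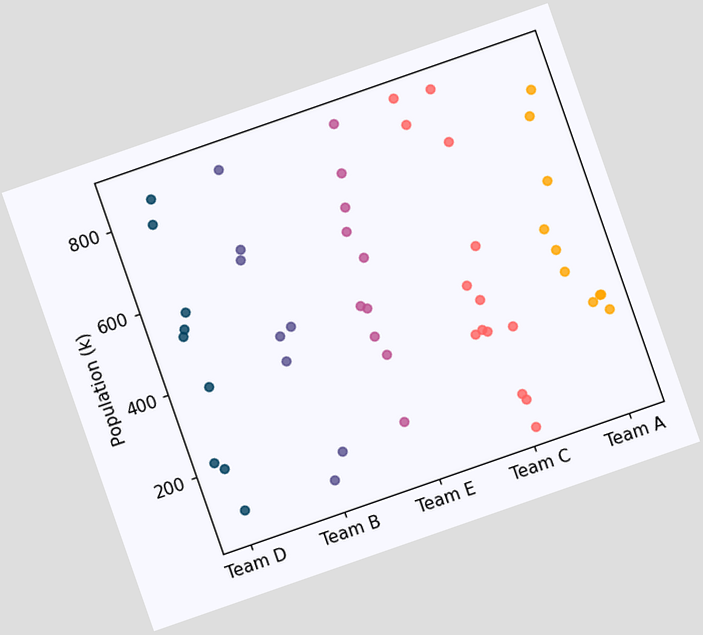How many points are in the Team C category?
The chart is tilted about 19° counter-clockwise. Counting the markers in the Team C column gives 14.

14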